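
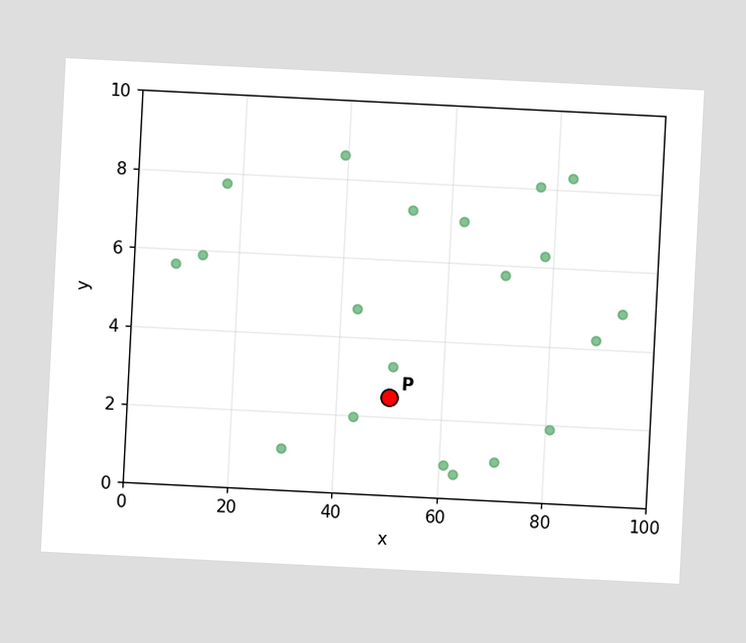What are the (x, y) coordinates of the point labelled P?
The chart is tilted about 3° clockwise. Following the gridlines from P to each axis, P sits at (50, 2.5).

(50, 2.5)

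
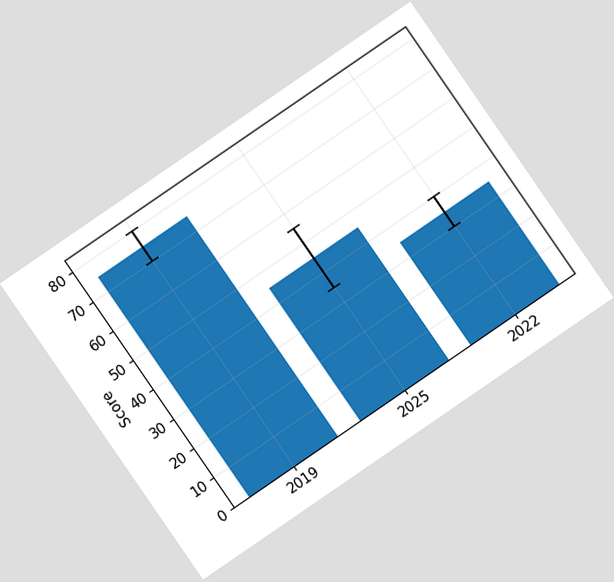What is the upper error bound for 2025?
The chart is tilted about 34° counter-clockwise. The 2025 bar's upper whisker reaches 55.

55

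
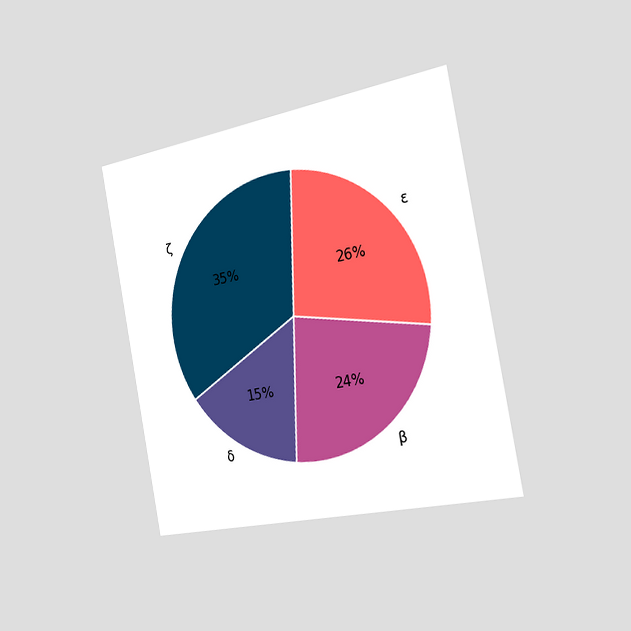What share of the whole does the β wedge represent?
The chart is tilted about 11° counter-clockwise and viewed slightly from the right. The β slice takes up 24% of the pie.

24%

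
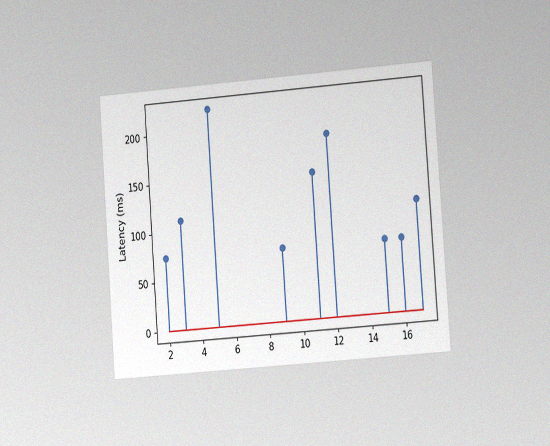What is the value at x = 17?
111ms

The chart is tilted about 4° counter-clockwise and viewed slightly from the right, with some photo noise. The stem at x=17 reaches 111ms.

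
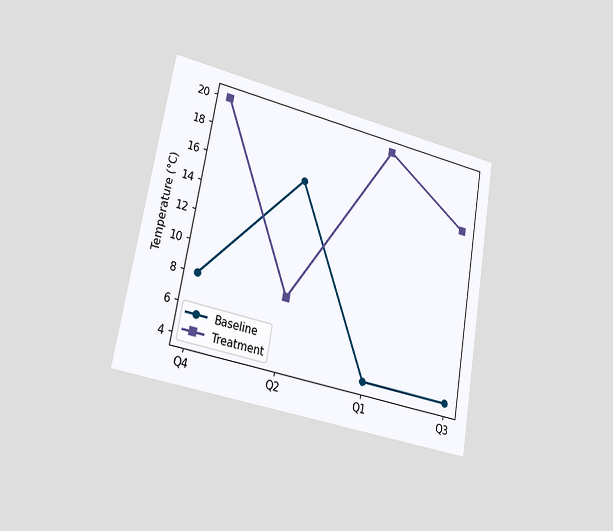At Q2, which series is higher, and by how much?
Baseline, by 8°C

The chart is tilted about 10° clockwise and viewed slightly from the left. At Q2, Baseline sits above the other line by 8°C.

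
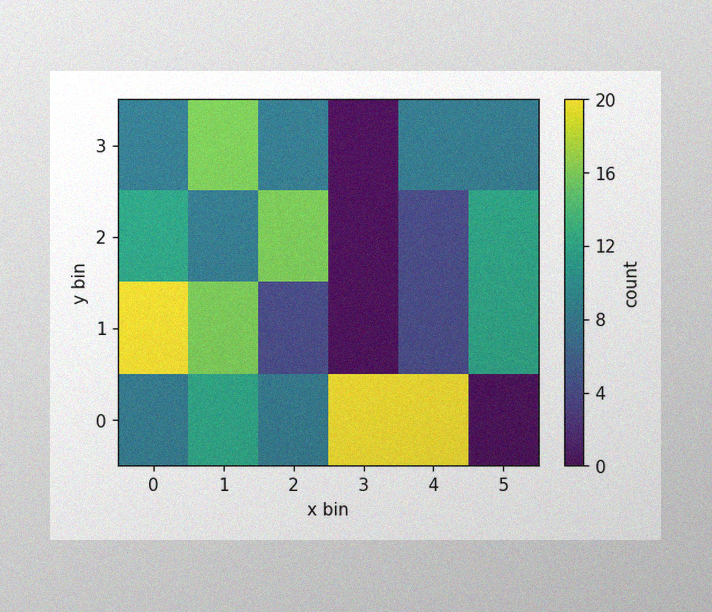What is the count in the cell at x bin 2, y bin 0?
The image has some photo noise and uneven lighting. Matching the cell (2, 0) against the colorbar gives 8.

8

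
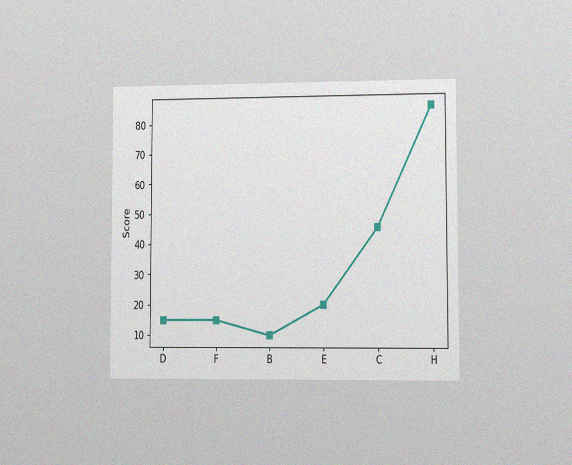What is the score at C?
45

The chart is viewed at a slight angle, with some photo noise. At C, the line is at 45.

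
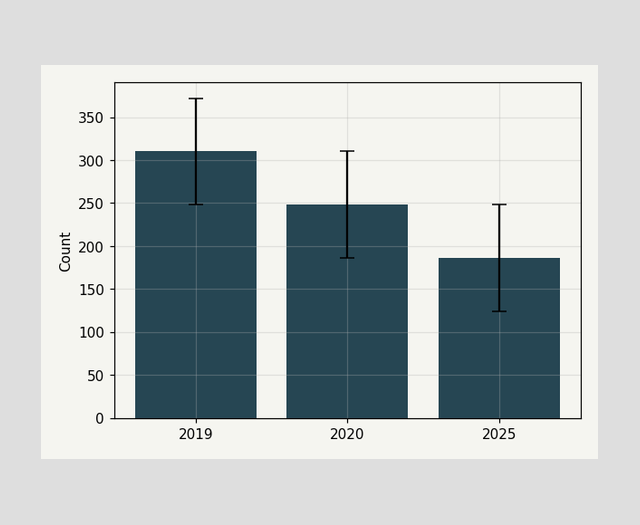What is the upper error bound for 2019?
372

The 2019 bar's upper whisker reaches 372.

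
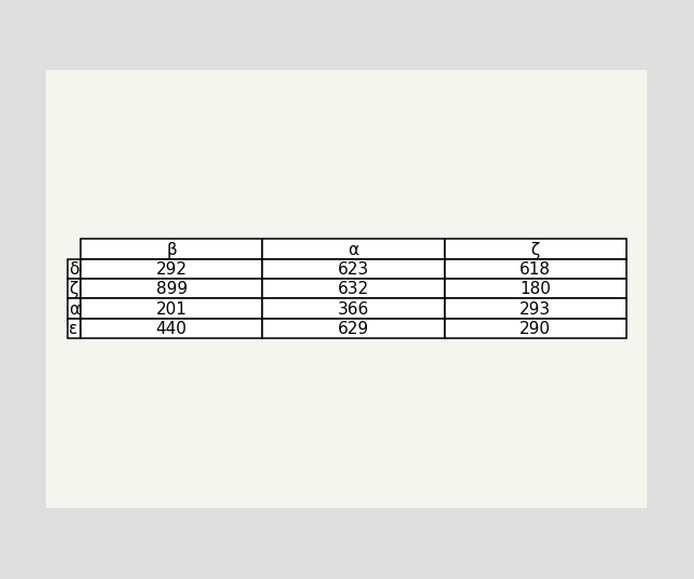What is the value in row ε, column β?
440

The (ε, β) cell reads 440.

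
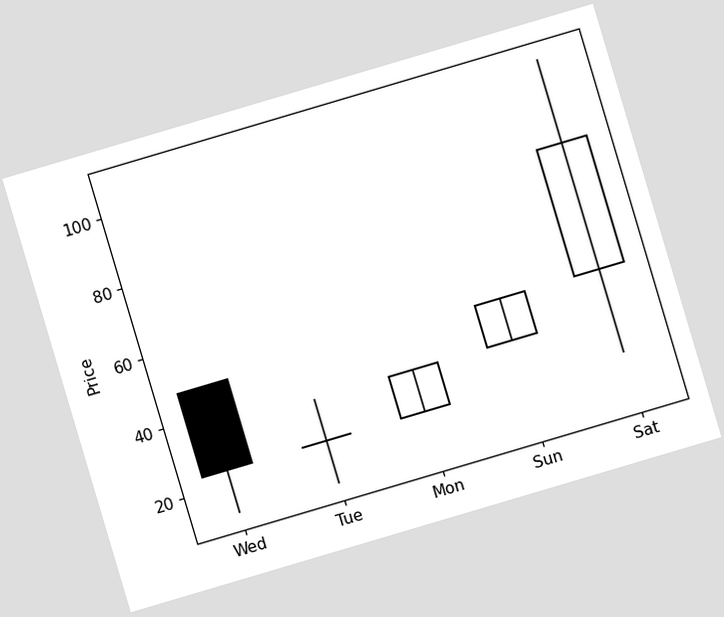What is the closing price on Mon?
36

The chart is tilted about 17° counter-clockwise. The Mon candle closes at 36.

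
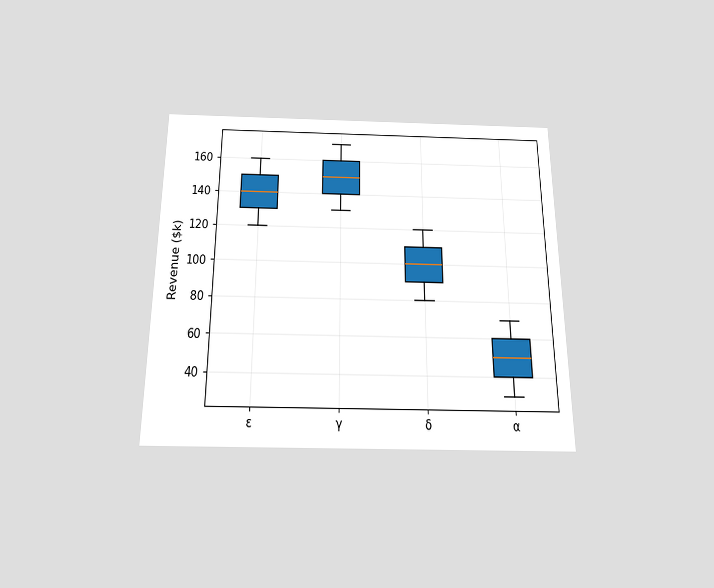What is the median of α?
The chart is viewed slightly from below. The median line in the α box sits at $50k.

$50k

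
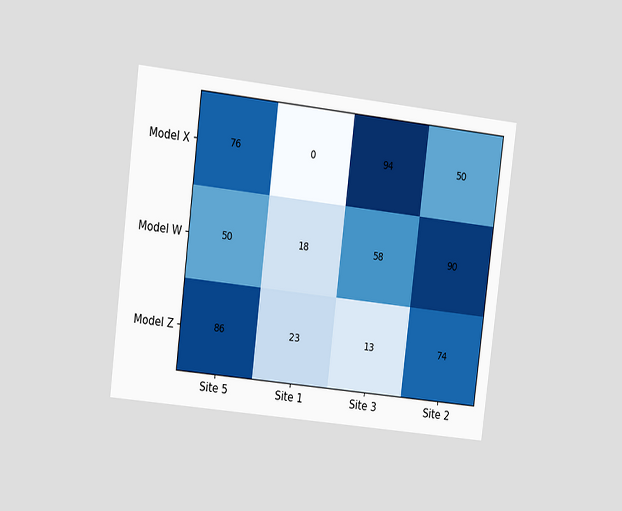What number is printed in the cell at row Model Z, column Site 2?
The chart is tilted about 7° clockwise and viewed at a slight angle. The (Model Z, Site 2) cell reads 74.

74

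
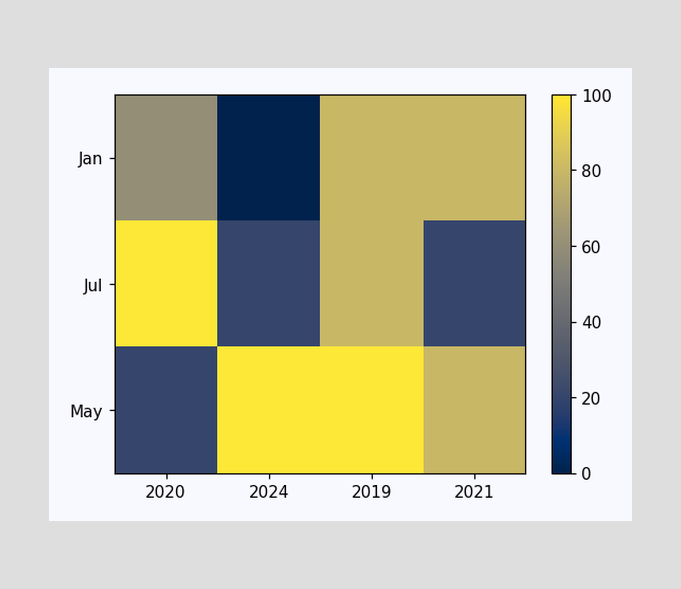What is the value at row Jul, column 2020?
Matching cell (Jul, 2020) against the colorbar gives 100.

100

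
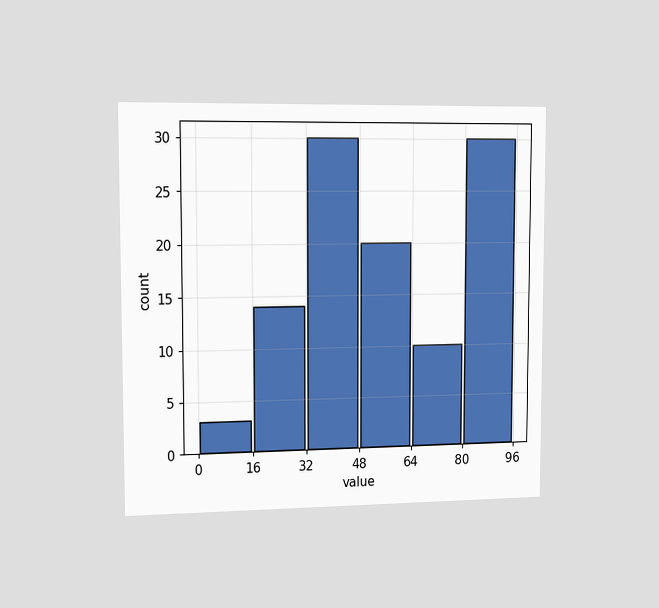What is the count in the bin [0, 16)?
3

The chart is viewed slightly from the left. The [0, 16) bin has height 3.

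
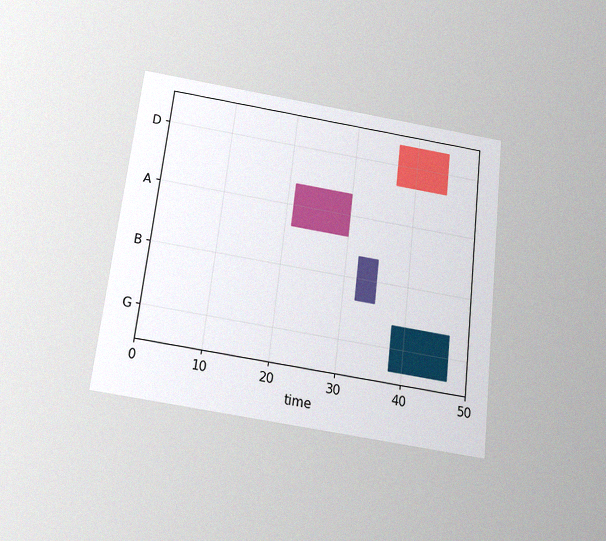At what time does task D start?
The chart is tilted about 7° clockwise and viewed slightly from below, with some photo noise. The D bar begins at t=37.

37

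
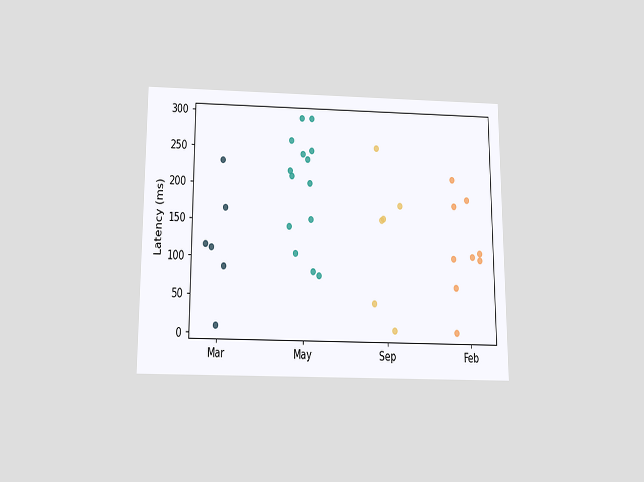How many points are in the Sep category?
6

The chart is viewed slightly from below. Counting the markers in the Sep column gives 6.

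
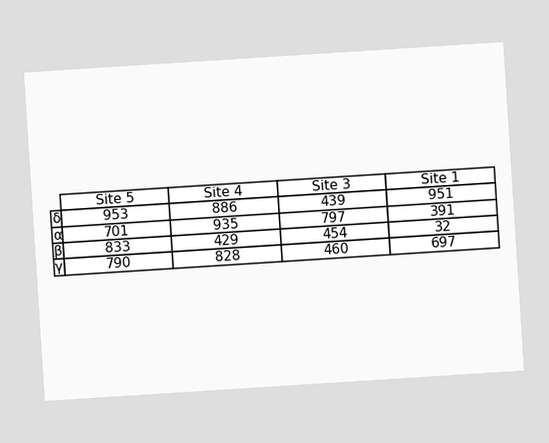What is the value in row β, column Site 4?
429

The chart is tilted about 4° counter-clockwise. The (β, Site 4) cell reads 429.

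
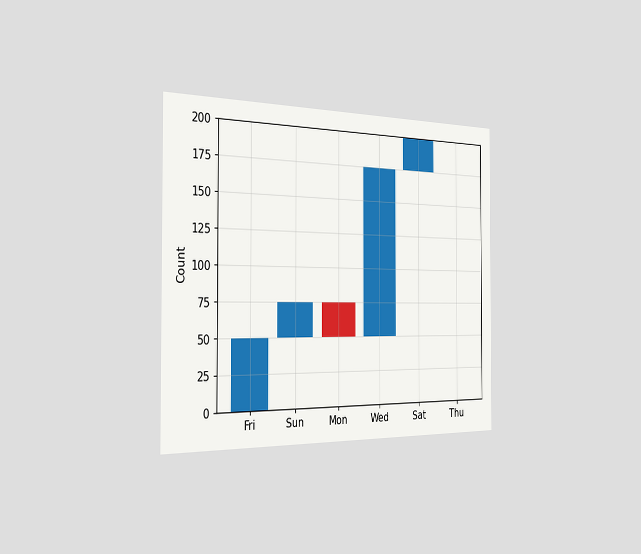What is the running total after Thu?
200

The chart is viewed slightly from the left. After Thu the running total reaches 200.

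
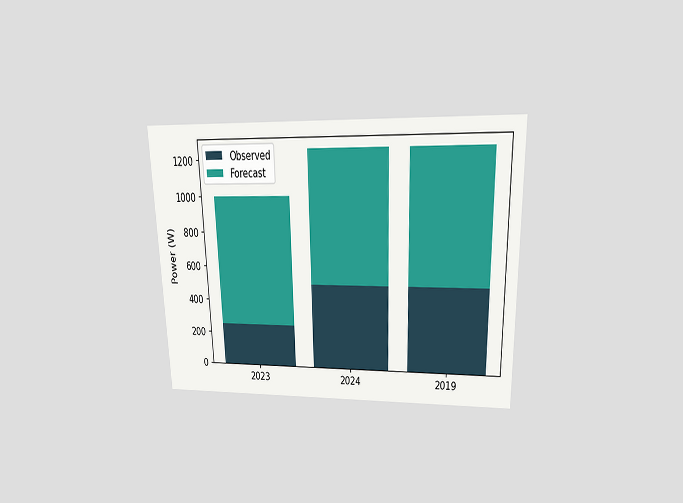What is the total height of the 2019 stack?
The chart is viewed slightly from above. The 2019 stack's top reaches 1250W on the y-axis.

1250W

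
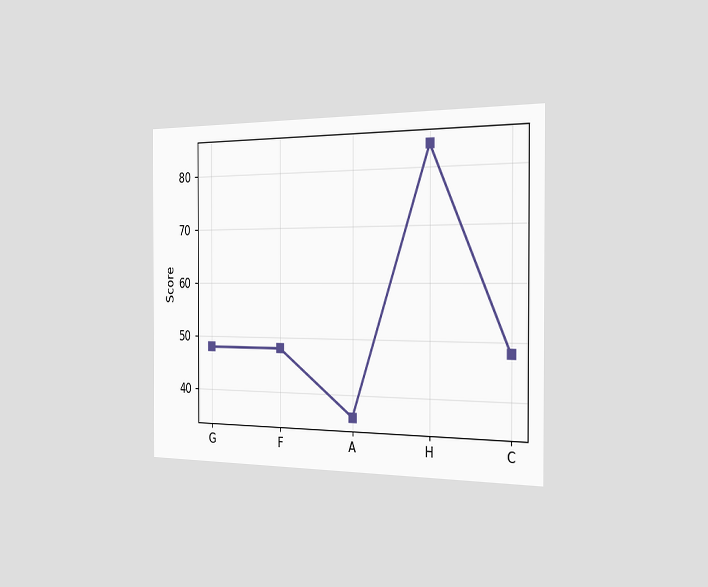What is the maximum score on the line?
The chart is viewed slightly from the right. The highest point is at H, and reading across to the y-axis gives 84.

84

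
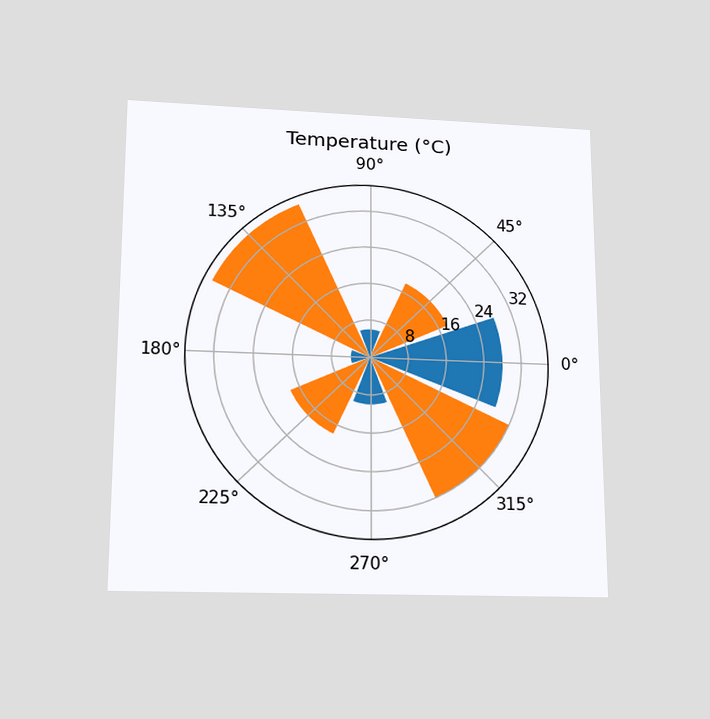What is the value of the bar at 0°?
The chart is viewed slightly from below. The bar at 0° reaches 28°C on the radial axis.

28°C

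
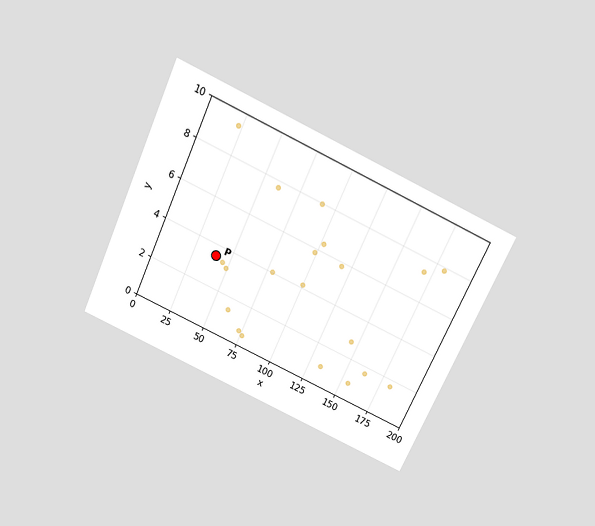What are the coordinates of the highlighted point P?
(40, 3.5)

The chart is tilted about 24° clockwise and viewed slightly from above. Following the gridlines from P to each axis, P sits at (40, 3.5).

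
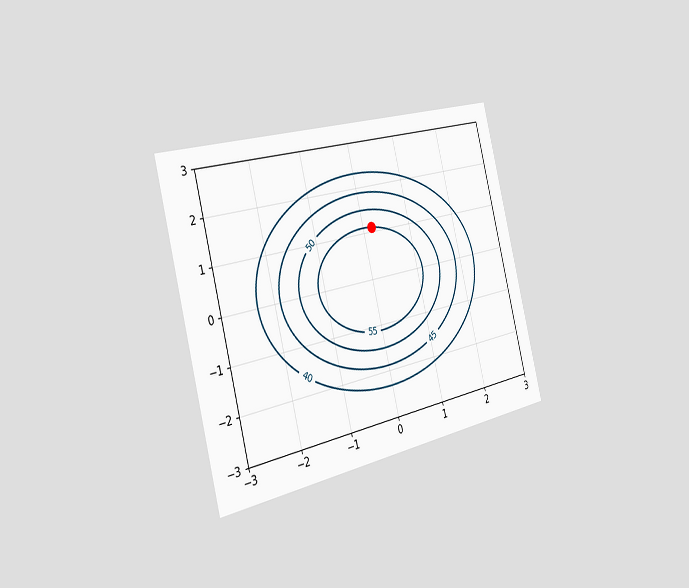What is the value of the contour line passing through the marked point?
The chart is tilted about 14° counter-clockwise and viewed slightly from the left. The marked point sits on the contour labelled 55.

55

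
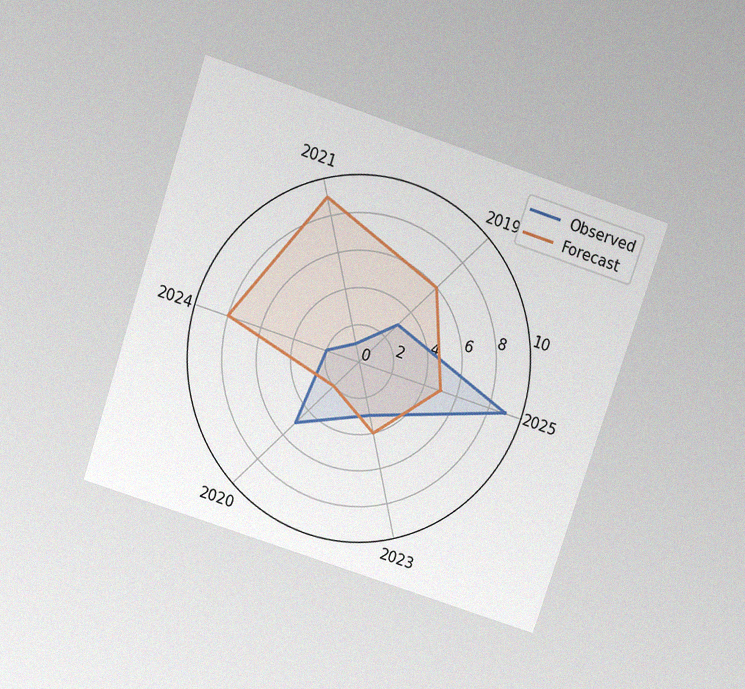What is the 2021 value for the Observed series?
1

The chart is tilted about 18° clockwise and viewed slightly from above, with some photo noise. On the 2021 axis, Observed reaches 1.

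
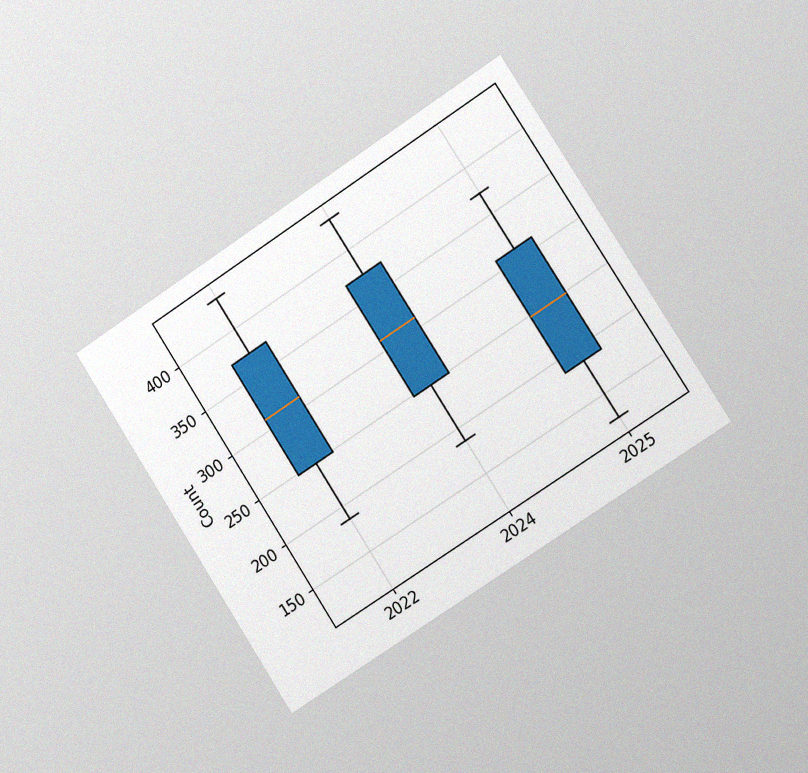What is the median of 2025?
The chart is tilted about 33° counter-clockwise and viewed slightly from the right, with some photo noise. The median line in the 2025 box sits at 248.

248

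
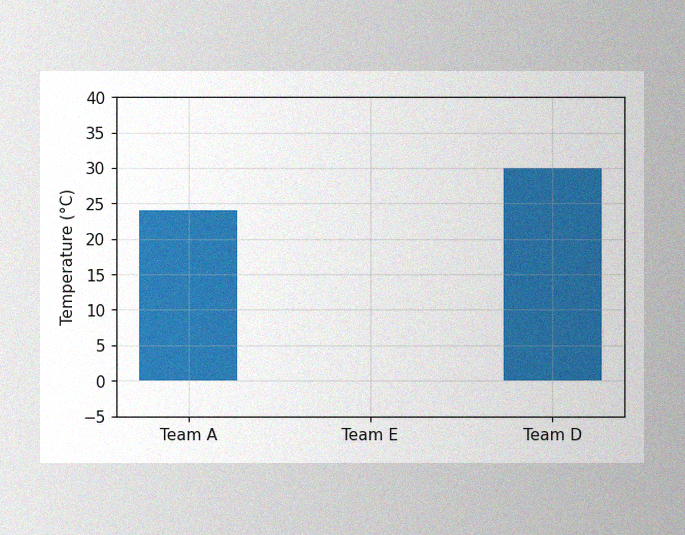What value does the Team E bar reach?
0°C

The image has some photo noise and uneven lighting. Reading along the chart's y-axis, the Team E bar reaches 0°C.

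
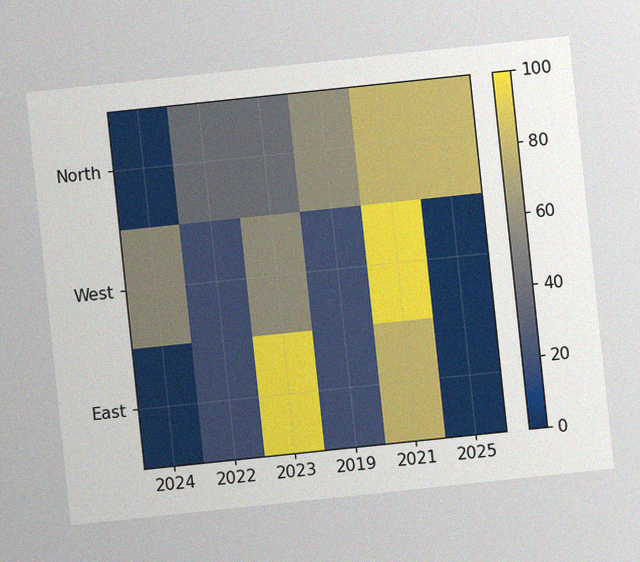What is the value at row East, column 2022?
20

The chart is tilted about 6° counter-clockwise, with some photo noise. Matching cell (East, 2022) against the colorbar gives 20.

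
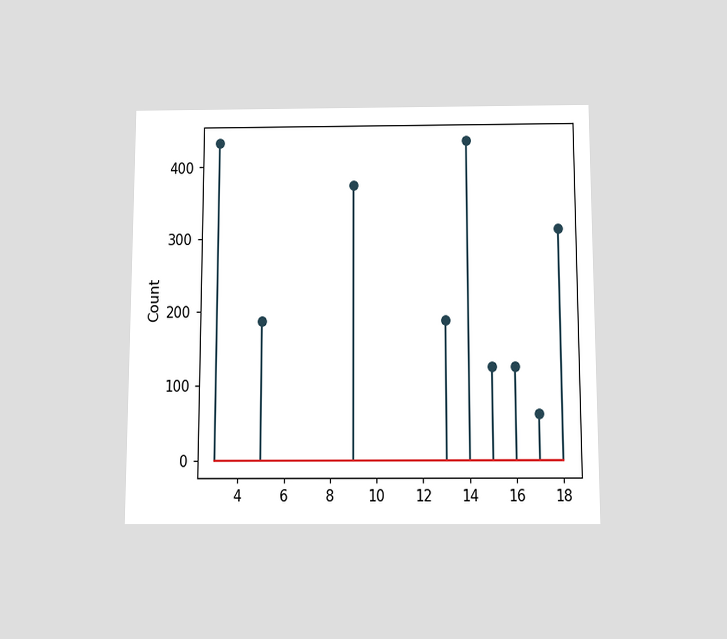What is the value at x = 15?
The chart is viewed slightly from below. The stem at x=15 reaches 124.

124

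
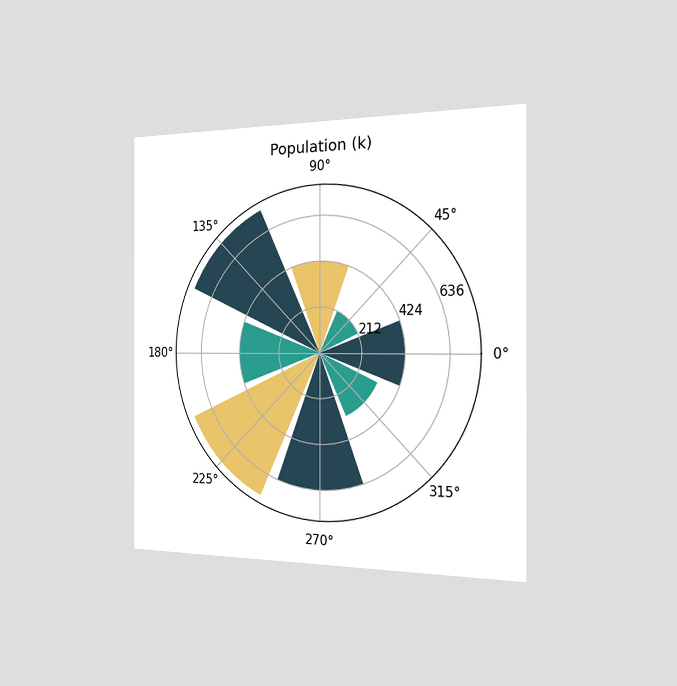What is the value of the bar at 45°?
The chart is viewed slightly from the right. The bar at 45° reaches 212k on the radial axis.

212k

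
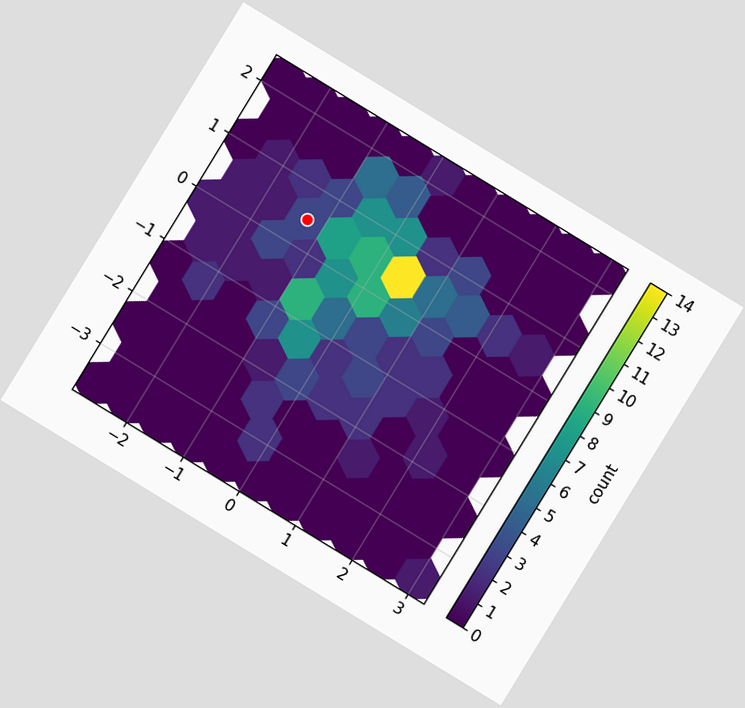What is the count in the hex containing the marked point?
3

The chart is tilted about 31° clockwise. The marked hex reads 3 on the colorbar.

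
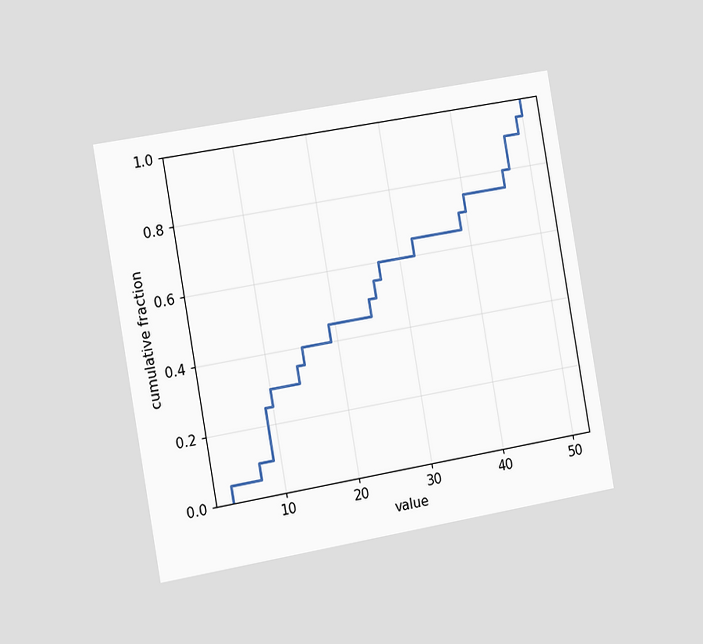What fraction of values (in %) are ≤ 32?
The chart is tilted about 10° counter-clockwise and viewed slightly from the left. At x=32 the ECDF step is at 65%.

65%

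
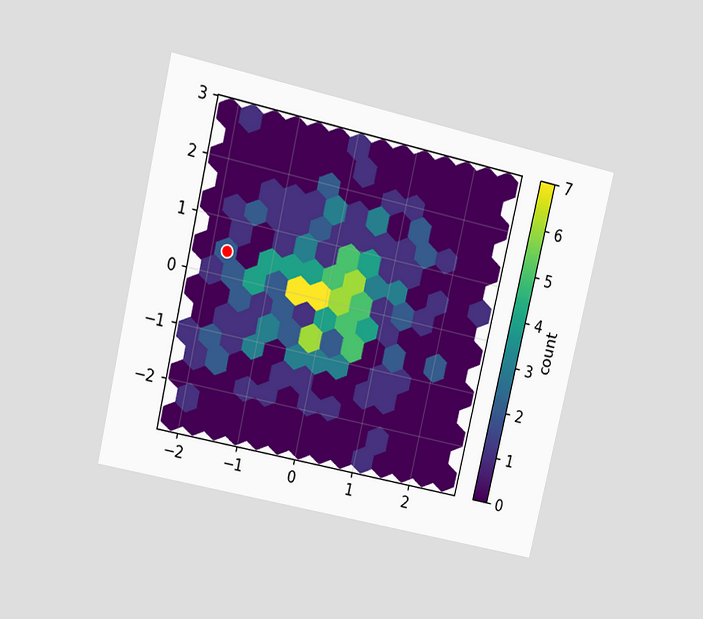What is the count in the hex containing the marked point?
2

The chart is tilted about 13° clockwise and viewed at a slight angle. The marked hex reads 2 on the colorbar.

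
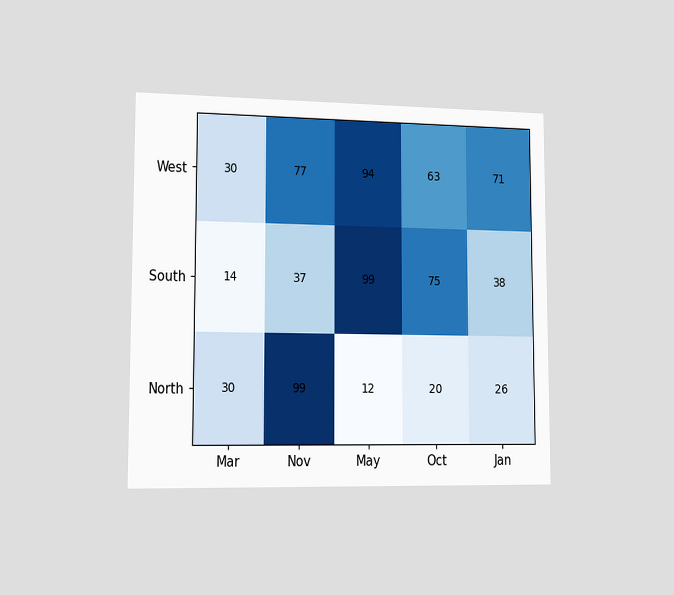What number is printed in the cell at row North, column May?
12

The chart is viewed slightly from the left. The (North, May) cell reads 12.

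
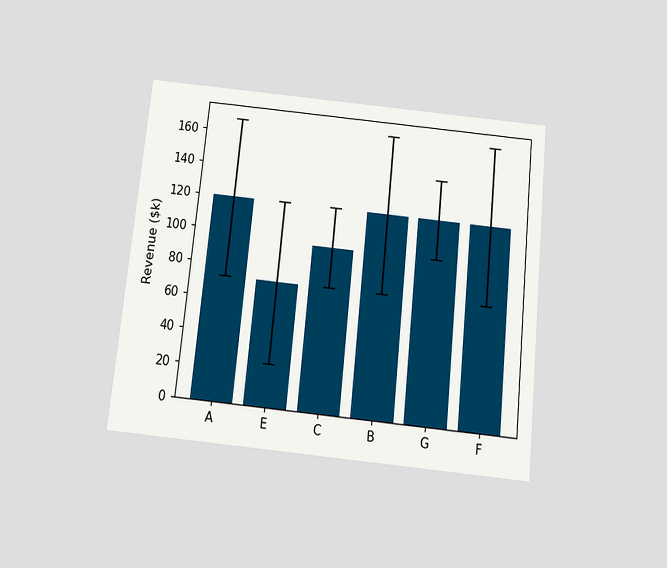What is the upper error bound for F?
The chart is tilted about 6° clockwise and viewed slightly from below. The F bar's upper whisker reaches $168k.

$168k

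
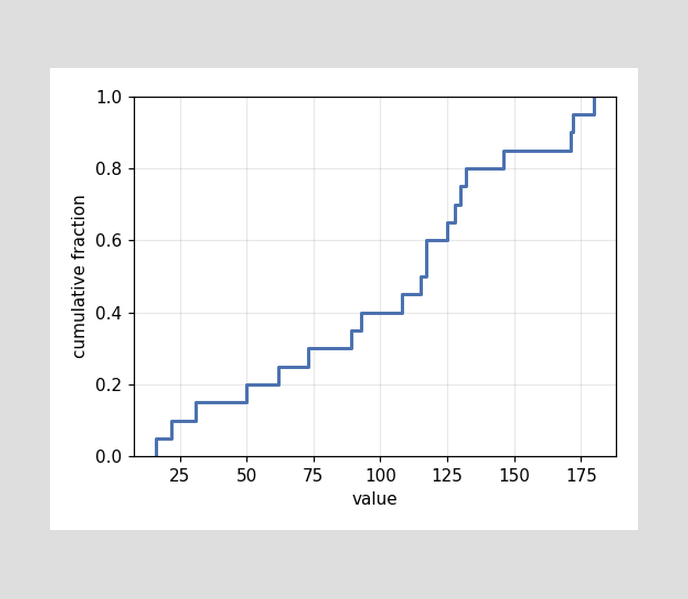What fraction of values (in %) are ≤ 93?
At x=93 the ECDF step is at 40%.

40%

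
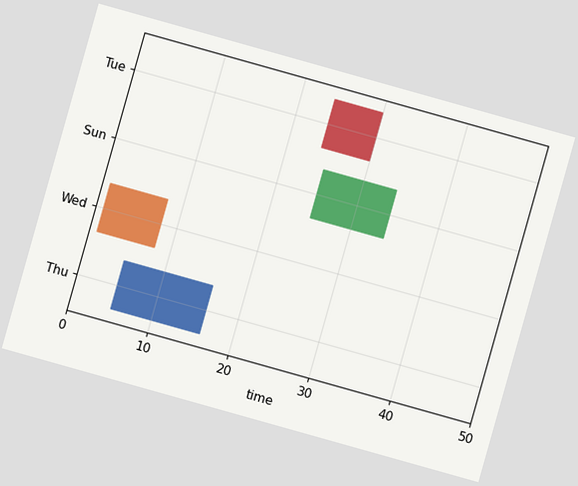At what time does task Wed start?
1

The chart is tilted about 16° clockwise. The Wed bar begins at t=1.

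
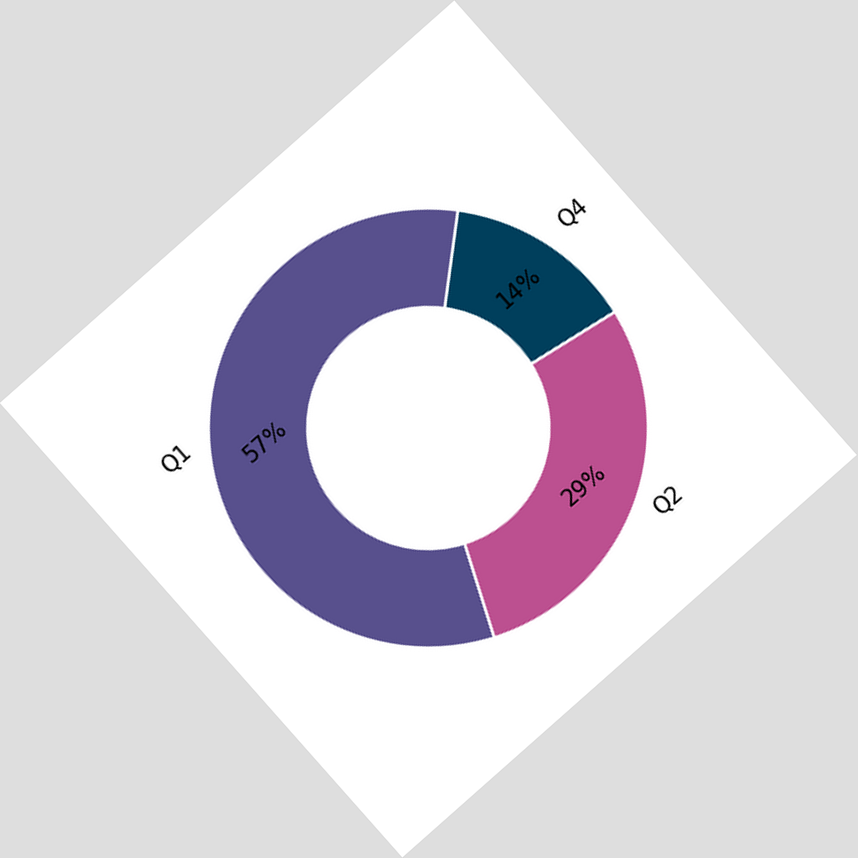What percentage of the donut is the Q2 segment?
The chart is tilted about 42° counter-clockwise. The Q2 segment takes up 29% of the ring.

29%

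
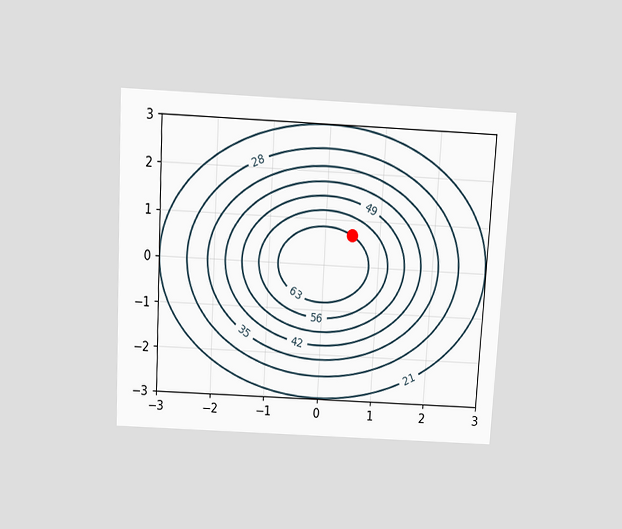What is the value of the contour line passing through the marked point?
63

The chart is tilted about 3° clockwise and viewed slightly from above. The marked point sits on the contour labelled 63.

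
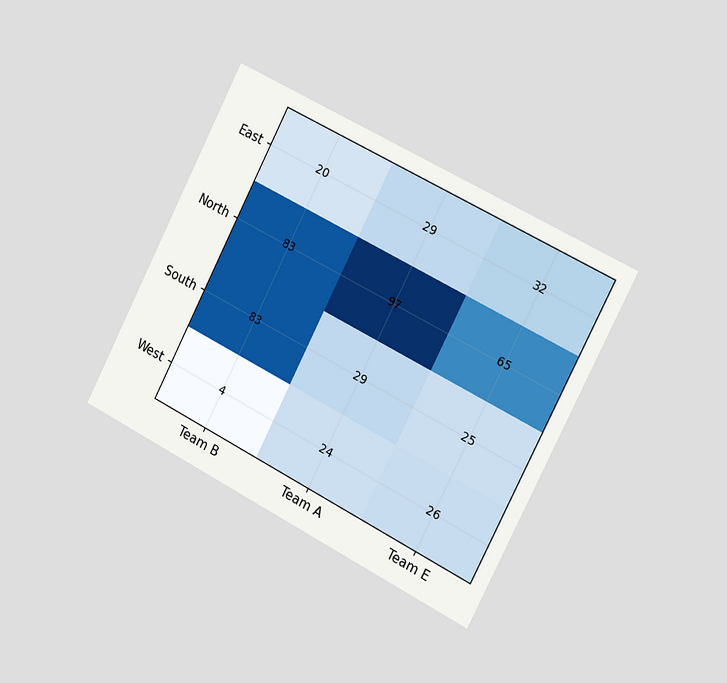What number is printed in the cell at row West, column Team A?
The chart is tilted about 27° clockwise and viewed slightly from the right. The (West, Team A) cell reads 24.

24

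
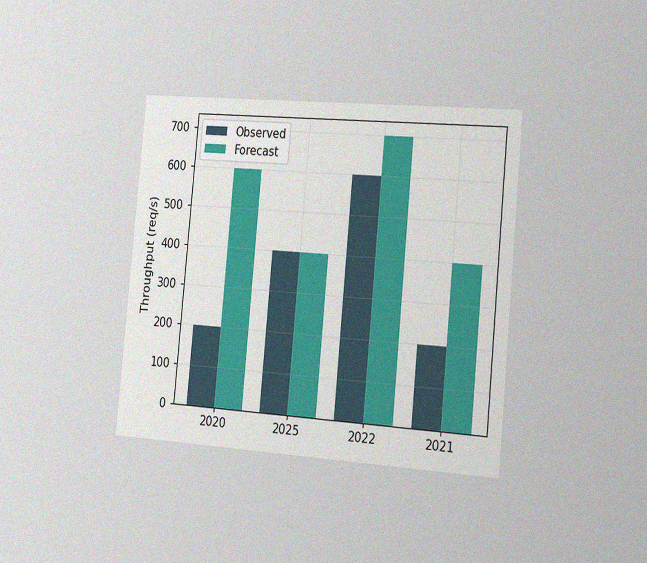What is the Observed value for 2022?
The chart is tilted about 5° clockwise and viewed slightly from the right, with some photo noise. The Observed bar at 2022 reaches 600req/s on the y-axis.

600req/s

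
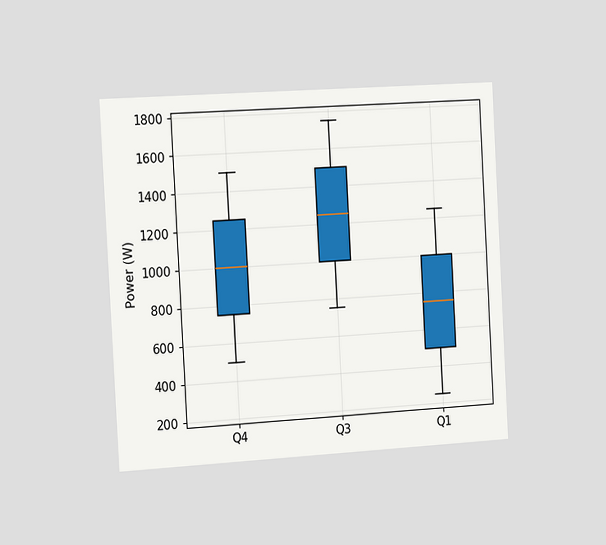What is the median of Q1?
The chart is tilted about 3° counter-clockwise and viewed slightly from the left. The median line in the Q1 box sits at 750W.

750W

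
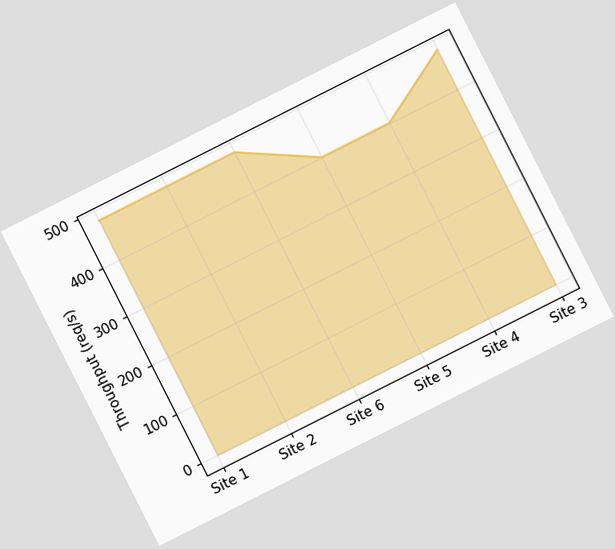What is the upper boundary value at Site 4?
The chart is tilted about 27° counter-clockwise. At Site 4 the upper boundary is at 400req/s.

400req/s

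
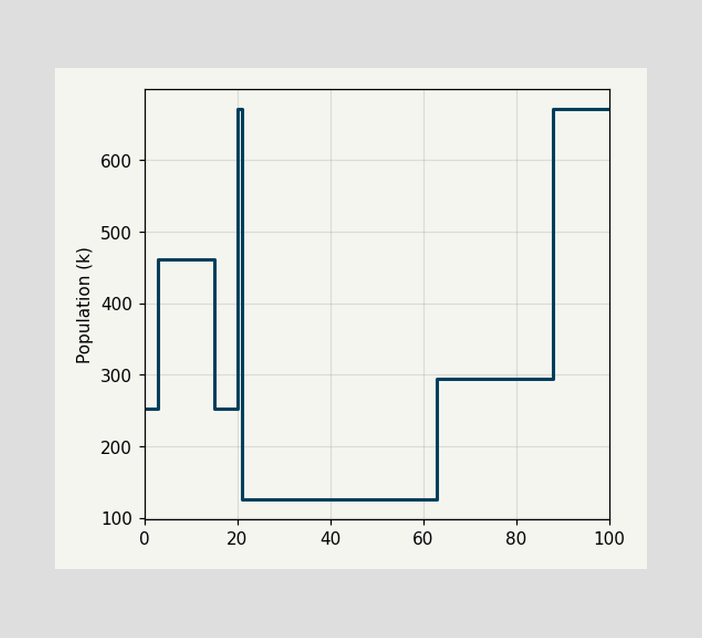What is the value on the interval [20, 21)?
672k

On [20, 21) the step sits at 672k.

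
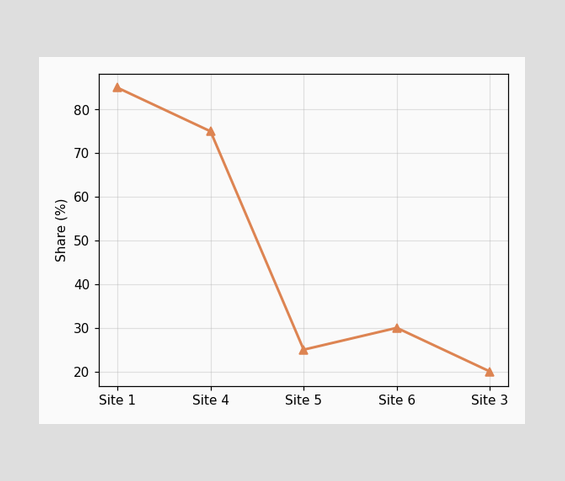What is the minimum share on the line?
The lowest point is at Site 3, and reading across to the y-axis gives 20%.

20%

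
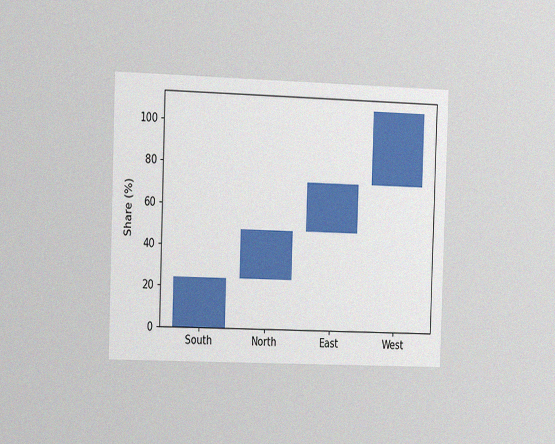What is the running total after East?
The chart is viewed slightly from the left, with some photo noise. After East the running total reaches 72%.

72%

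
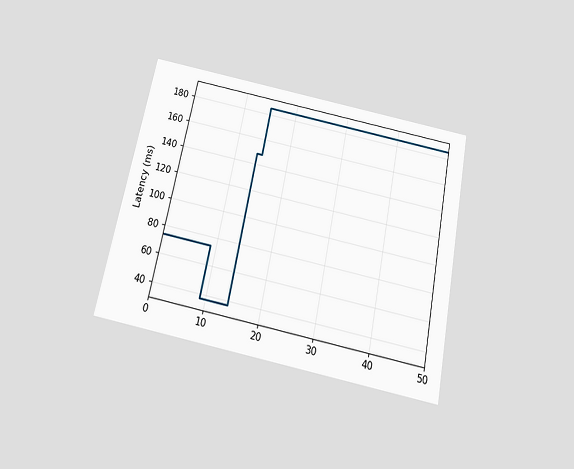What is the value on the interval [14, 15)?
148ms

The chart is tilted about 12° clockwise and viewed slightly from below. On [14, 15) the step sits at 148ms.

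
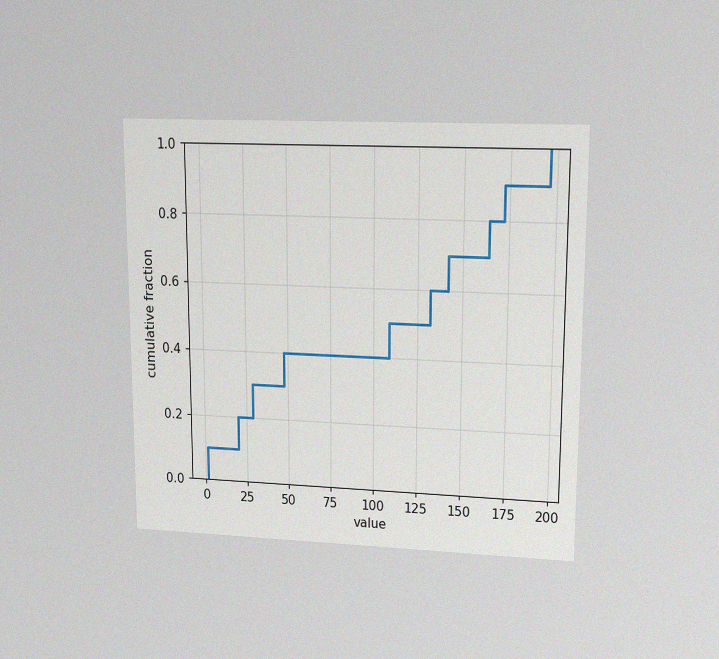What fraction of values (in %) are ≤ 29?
The chart is viewed at a slight angle, with some photo noise. At x=29 the ECDF step is at 30%.

30%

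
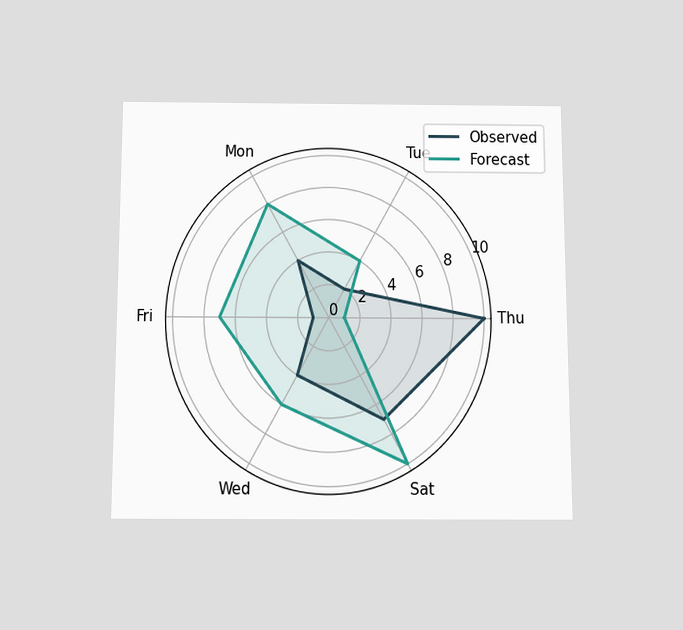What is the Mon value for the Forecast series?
The chart is viewed slightly from below. On the Mon axis, Forecast reaches 8.

8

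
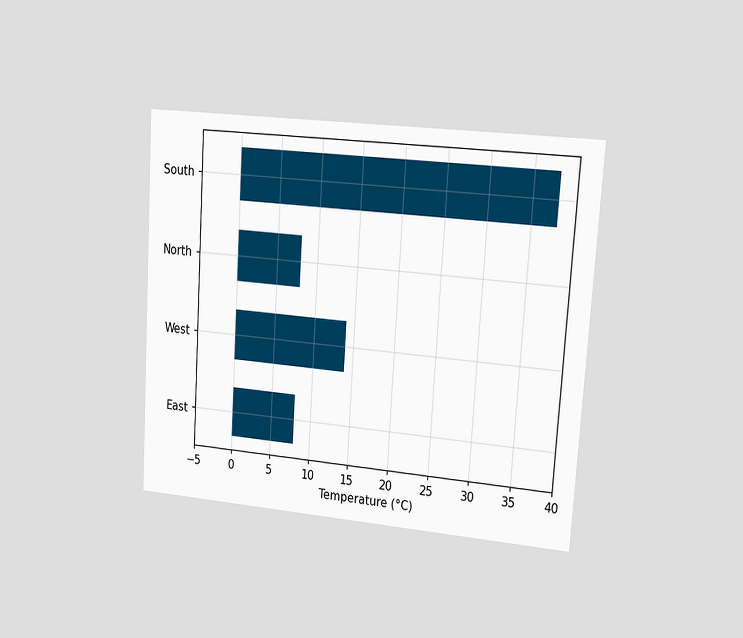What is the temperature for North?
8°C

The chart is tilted about 4° clockwise and viewed slightly from the right. Reading along the chart's x-axis, the North bar reaches 8°C.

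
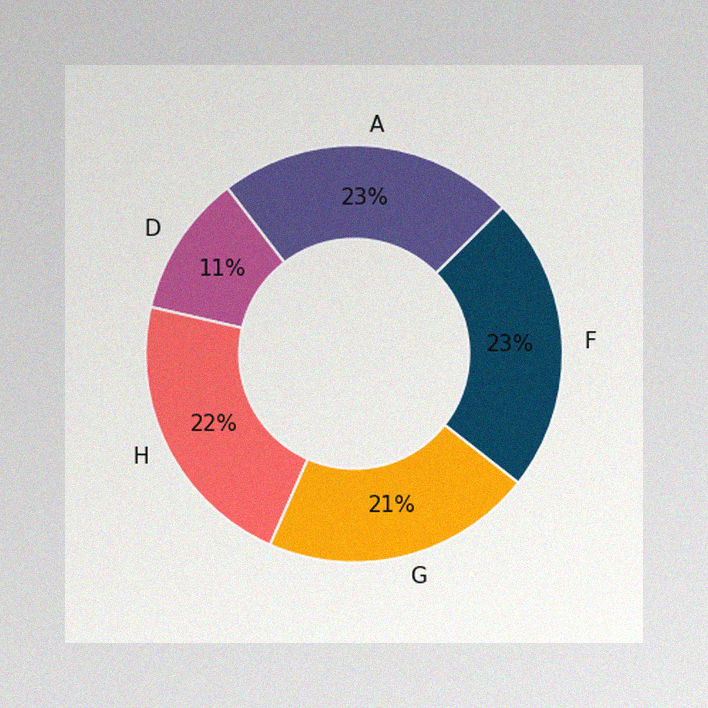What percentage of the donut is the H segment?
The image has some photo noise and uneven lighting. The H segment takes up 22% of the ring.

22%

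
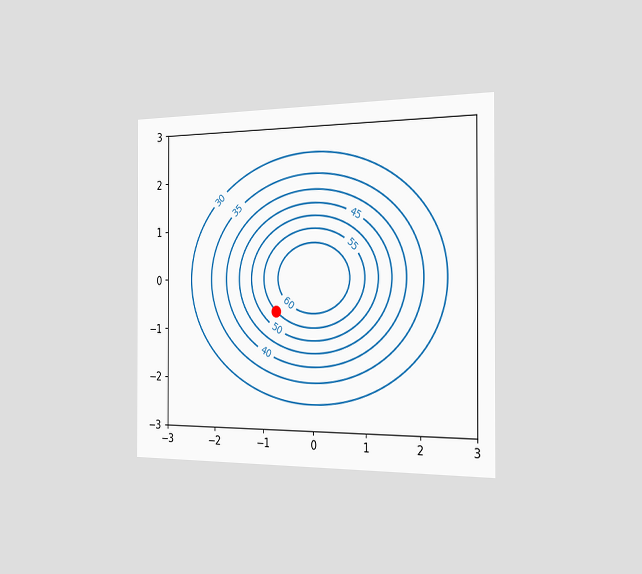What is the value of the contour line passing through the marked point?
55

The chart is viewed slightly from the right. The marked point sits on the contour labelled 55.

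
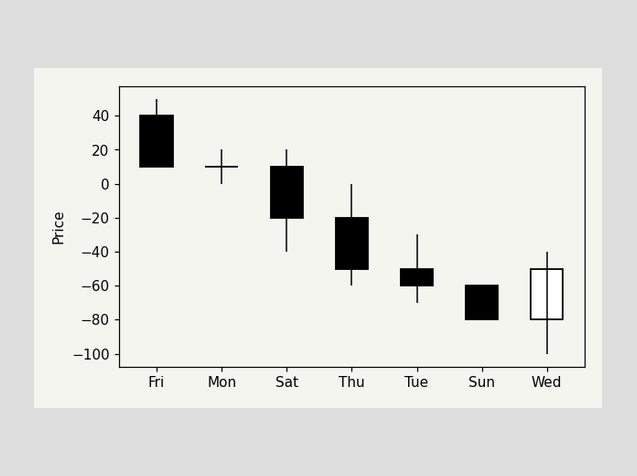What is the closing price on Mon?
The Mon candle closes at 10.

10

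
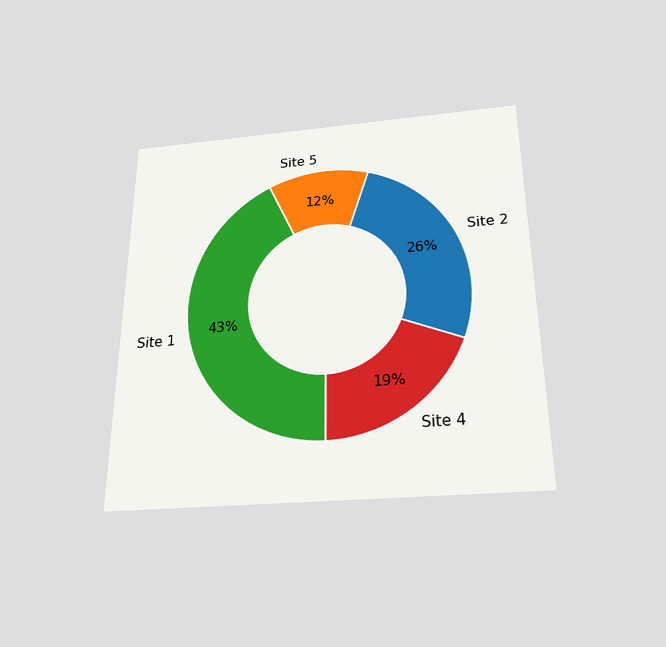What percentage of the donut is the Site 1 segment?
43%

The chart is viewed slightly from below. The Site 1 segment takes up 43% of the ring.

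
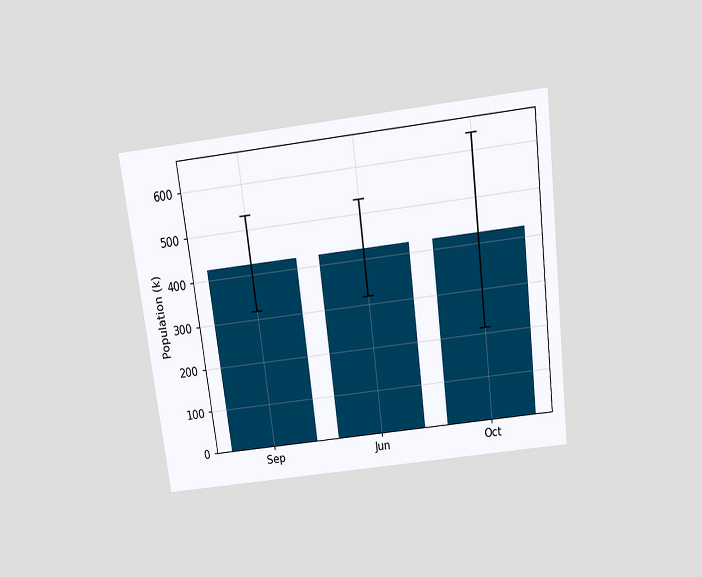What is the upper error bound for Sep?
530k

The chart is tilted about 7° counter-clockwise and viewed slightly from above. The Sep bar's upper whisker reaches 530k.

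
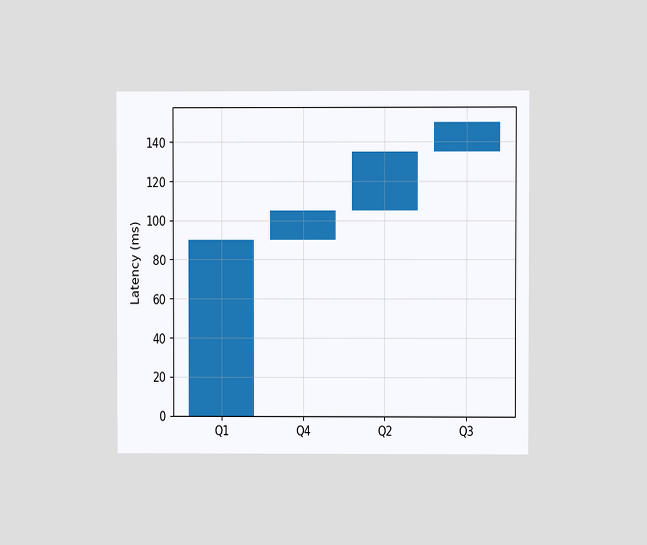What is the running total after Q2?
135ms

The chart is viewed at a slight angle. After Q2 the running total reaches 135ms.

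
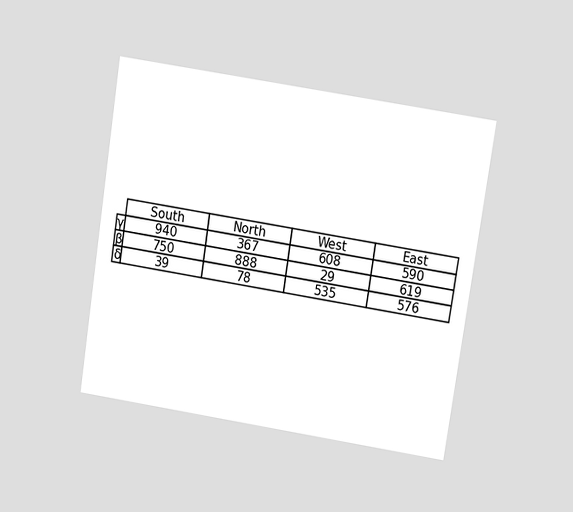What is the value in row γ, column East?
590

The chart is tilted about 9° clockwise and viewed slightly from above. The (γ, East) cell reads 590.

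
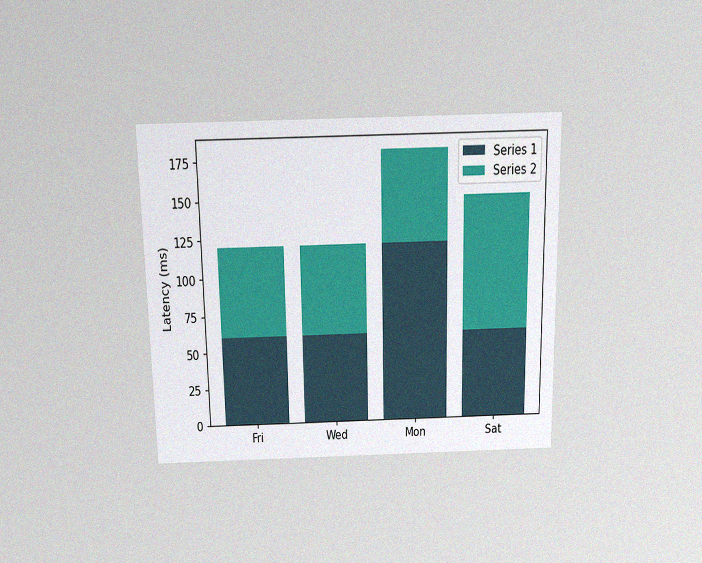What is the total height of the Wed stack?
120ms

The chart is viewed slightly from above, with some photo noise. The Wed stack's top reaches 120ms on the y-axis.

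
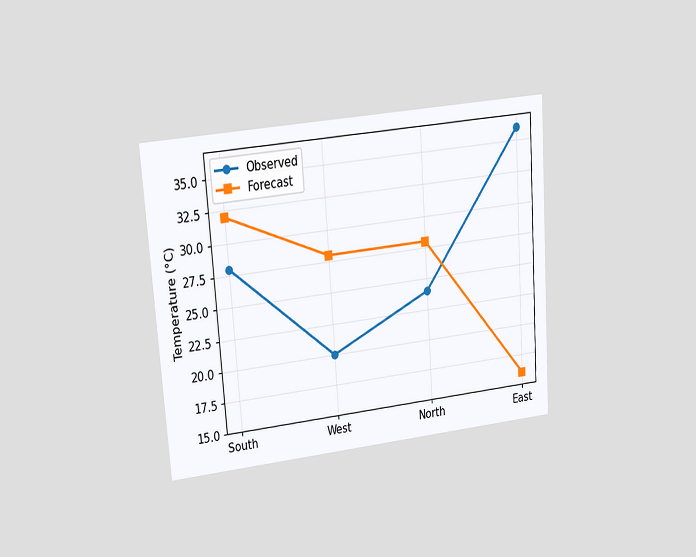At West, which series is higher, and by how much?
The chart is tilted about 4° counter-clockwise and viewed at a slight angle. At West, Forecast sits above the other line by 8°C.

Forecast, by 8°C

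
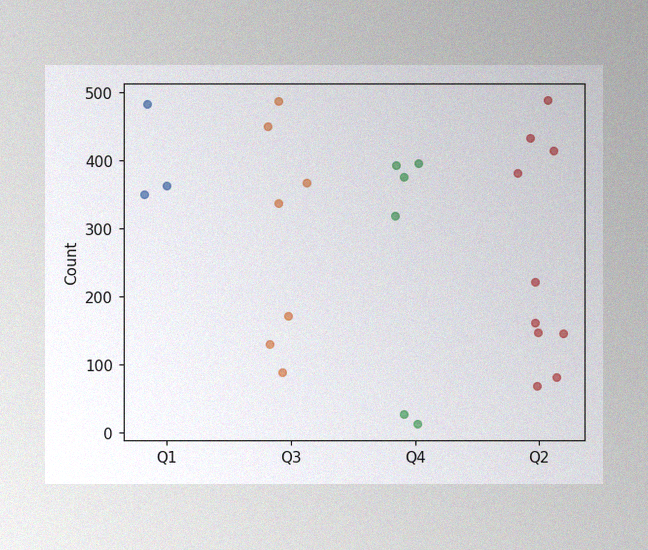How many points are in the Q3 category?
The image has some photo noise and uneven lighting. Counting the markers in the Q3 column gives 7.

7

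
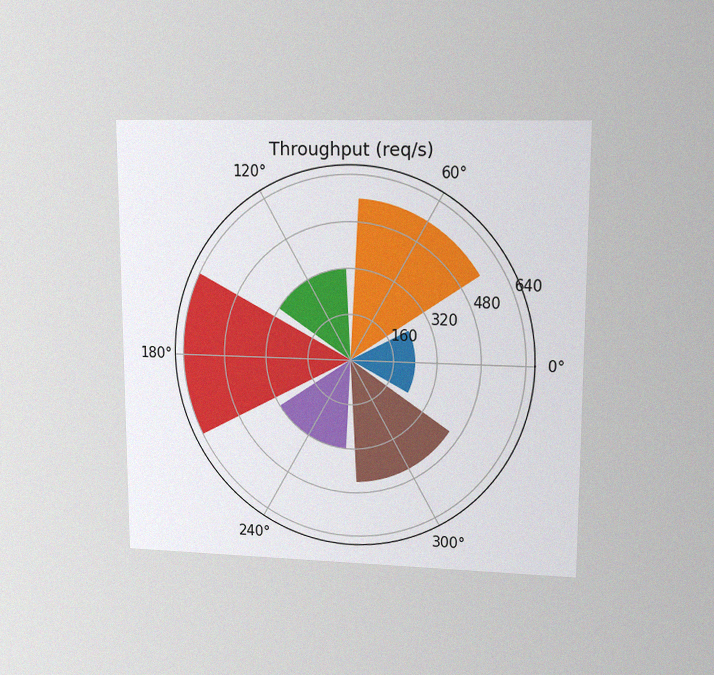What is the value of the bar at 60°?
560req/s

The chart is viewed at a slight angle, with some photo noise. The bar at 60° reaches 560req/s on the radial axis.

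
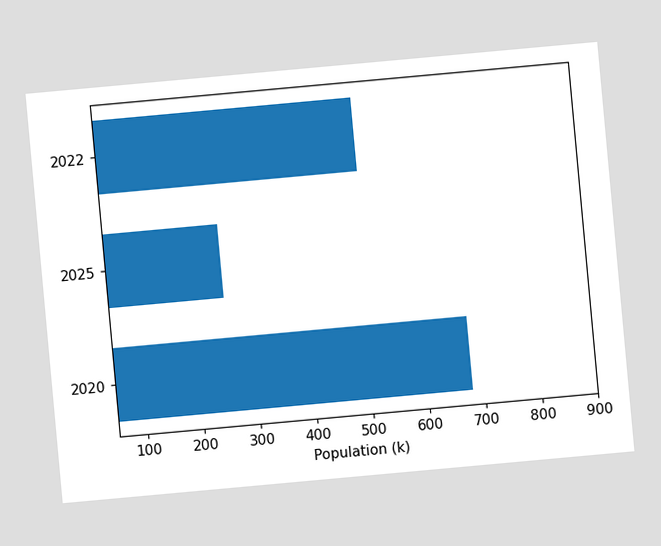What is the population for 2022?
510k

The chart is tilted about 5° counter-clockwise. Reading along the chart's x-axis, the 2022 bar reaches 510k.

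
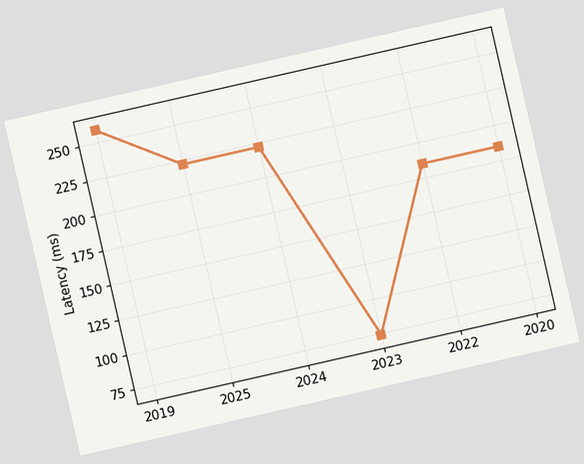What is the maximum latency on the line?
The chart is tilted about 13° counter-clockwise. The highest point is at 2019, and reading across to the y-axis gives 259ms.

259ms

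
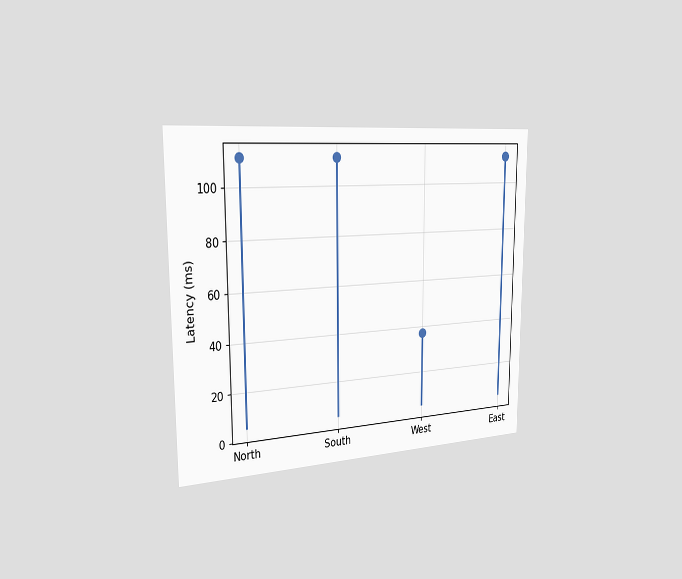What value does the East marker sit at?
111ms

The chart is viewed slightly from the left. The East marker sits at 111ms.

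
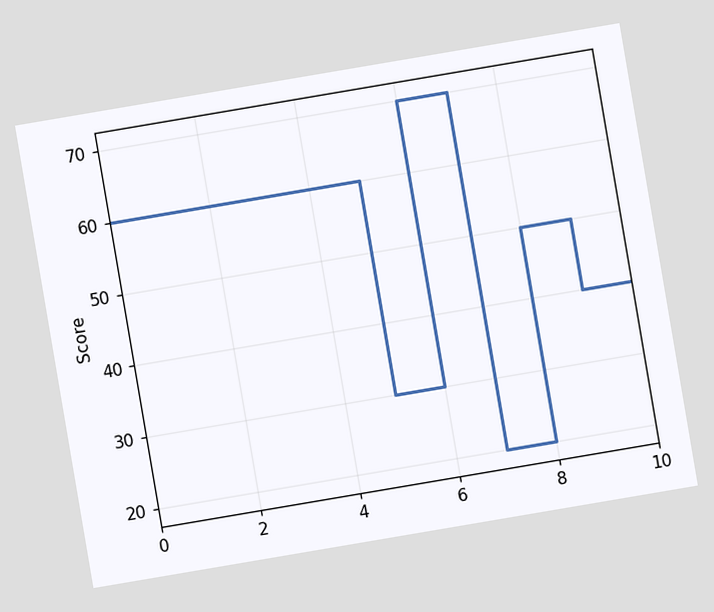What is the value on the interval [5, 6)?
30

The chart is tilted about 10° counter-clockwise. On [5, 6) the step sits at 30.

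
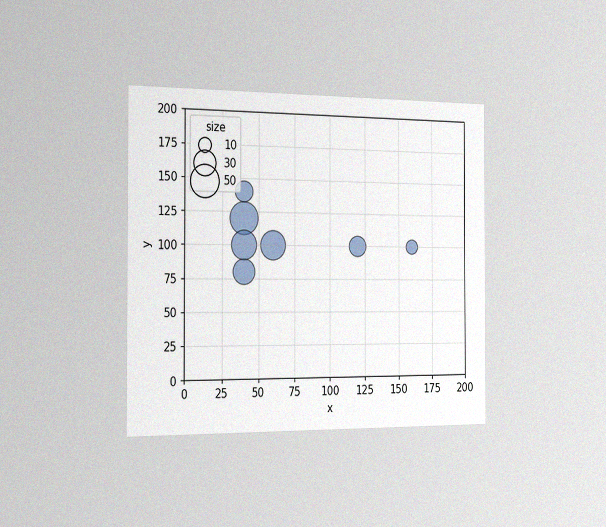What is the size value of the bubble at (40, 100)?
40

The chart is viewed slightly from the left, with some photo noise. Matching the bubble at (40, 100) against the size legend gives 40.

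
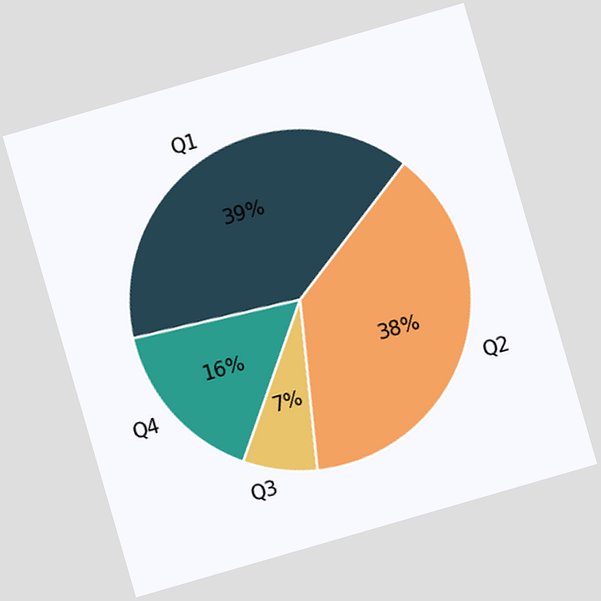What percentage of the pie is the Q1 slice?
The chart is tilted about 16° counter-clockwise. The Q1 slice takes up 39% of the pie.

39%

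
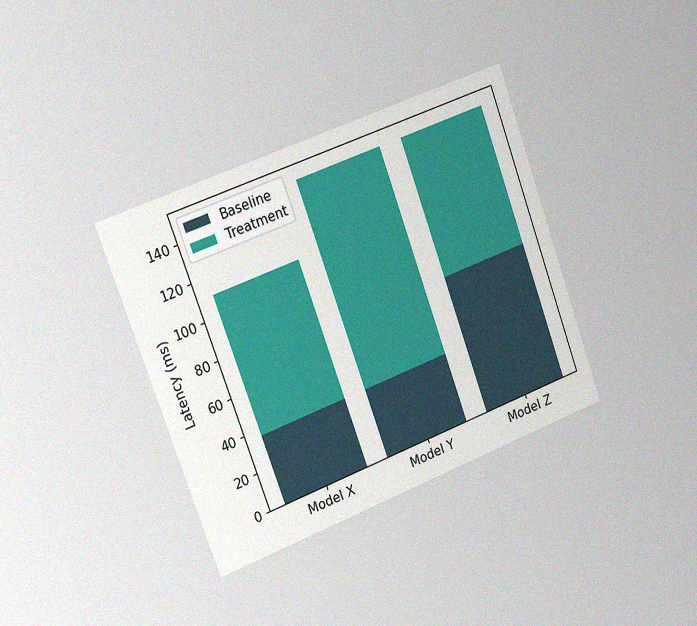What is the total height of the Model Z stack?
The chart is tilted about 20° counter-clockwise and viewed slightly from the left, with some photo noise. The Model Z stack's top reaches 148ms on the y-axis.

148ms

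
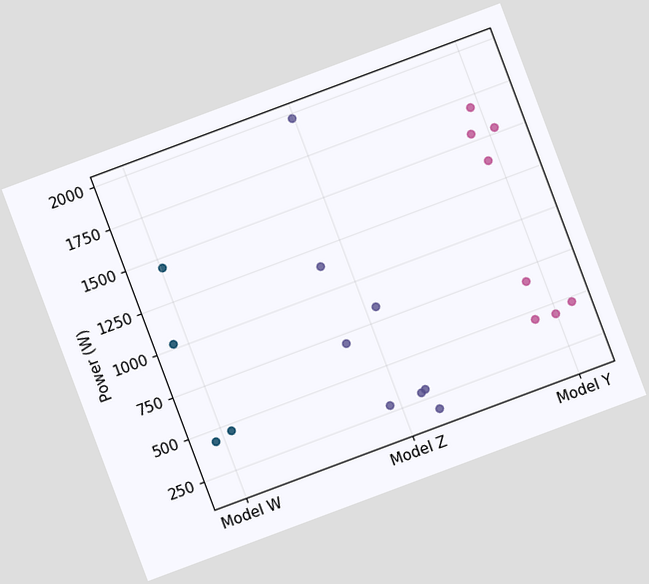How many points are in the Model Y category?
The chart is tilted about 20° counter-clockwise. Counting the markers in the Model Y column gives 8.

8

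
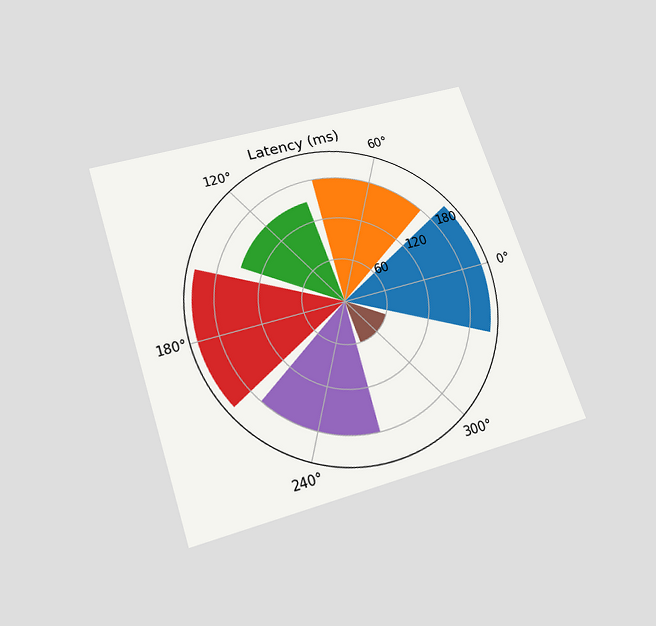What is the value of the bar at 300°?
The chart is tilted about 18° counter-clockwise and viewed slightly from below. The bar at 300° reaches 60ms on the radial axis.

60ms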